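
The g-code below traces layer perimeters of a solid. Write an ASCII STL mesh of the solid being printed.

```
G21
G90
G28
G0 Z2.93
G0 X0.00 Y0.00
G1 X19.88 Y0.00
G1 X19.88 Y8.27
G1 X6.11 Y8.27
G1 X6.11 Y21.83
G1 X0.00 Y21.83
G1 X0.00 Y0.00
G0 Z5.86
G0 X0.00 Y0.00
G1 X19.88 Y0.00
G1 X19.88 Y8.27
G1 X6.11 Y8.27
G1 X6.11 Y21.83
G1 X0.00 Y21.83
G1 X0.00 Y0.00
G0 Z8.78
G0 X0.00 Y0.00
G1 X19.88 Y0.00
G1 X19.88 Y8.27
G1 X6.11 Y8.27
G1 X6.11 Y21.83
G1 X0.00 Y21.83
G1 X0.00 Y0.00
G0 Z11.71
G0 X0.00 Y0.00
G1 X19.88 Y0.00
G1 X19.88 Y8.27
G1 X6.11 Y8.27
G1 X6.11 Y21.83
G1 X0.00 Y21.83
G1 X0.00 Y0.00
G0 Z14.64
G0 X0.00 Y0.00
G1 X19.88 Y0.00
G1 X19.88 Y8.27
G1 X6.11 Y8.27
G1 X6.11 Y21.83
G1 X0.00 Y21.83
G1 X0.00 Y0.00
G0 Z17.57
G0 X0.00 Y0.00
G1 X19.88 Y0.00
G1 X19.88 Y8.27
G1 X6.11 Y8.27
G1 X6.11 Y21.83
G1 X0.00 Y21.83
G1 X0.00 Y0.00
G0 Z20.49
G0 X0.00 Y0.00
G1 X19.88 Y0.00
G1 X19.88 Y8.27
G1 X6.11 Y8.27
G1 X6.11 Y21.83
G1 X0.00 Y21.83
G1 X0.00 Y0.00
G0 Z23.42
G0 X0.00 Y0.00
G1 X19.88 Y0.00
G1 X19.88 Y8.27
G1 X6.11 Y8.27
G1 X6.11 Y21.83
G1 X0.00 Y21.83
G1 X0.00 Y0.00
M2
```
solid part
  facet normal 0.0000 0.0000 -1.0000
    outer loop
      vertex 19.88 8.27 0.00
      vertex 19.88 0.00 0.00
      vertex 0.00 0.00 0.00
    endloop
  endfacet
  facet normal 0.0000 0.0000 -1.0000
    outer loop
      vertex 6.11 8.27 0.00
      vertex 19.88 8.27 0.00
      vertex 0.00 0.00 0.00
    endloop
  endfacet
  facet normal 0.0000 0.0000 -1.0000
    outer loop
      vertex 6.11 21.83 0.00
      vertex 6.11 8.27 0.00
      vertex 0.00 0.00 0.00
    endloop
  endfacet
  facet normal 0.0000 0.0000 -1.0000
    outer loop
      vertex 0.00 21.83 0.00
      vertex 6.11 21.83 0.00
      vertex 0.00 0.00 0.00
    endloop
  endfacet
  facet normal 0.0000 0.0000 1.0000
    outer loop
      vertex 0.00 0.00 23.42
      vertex 19.88 0.00 23.42
      vertex 19.88 8.27 23.42
    endloop
  endfacet
  facet normal 0.0000 0.0000 1.0000
    outer loop
      vertex 0.00 0.00 23.42
      vertex 19.88 8.27 23.42
      vertex 6.11 8.27 23.42
    endloop
  endfacet
  facet normal 0.0000 0.0000 1.0000
    outer loop
      vertex 0.00 0.00 23.42
      vertex 6.11 8.27 23.42
      vertex 6.11 21.83 23.42
    endloop
  endfacet
  facet normal 0.0000 0.0000 1.0000
    outer loop
      vertex 0.00 0.00 23.42
      vertex 6.11 21.83 23.42
      vertex 0.00 21.83 23.42
    endloop
  endfacet
  facet normal 0.0000 -1.0000 0.0000
    outer loop
      vertex 0.00 0.00 0.00
      vertex 19.88 0.00 0.00
      vertex 19.88 0.00 23.42
    endloop
  endfacet
  facet normal 0.0000 -1.0000 0.0000
    outer loop
      vertex 0.00 0.00 0.00
      vertex 19.88 0.00 23.42
      vertex 0.00 0.00 23.42
    endloop
  endfacet
  facet normal 1.0000 0.0000 0.0000
    outer loop
      vertex 19.88 0.00 0.00
      vertex 19.88 8.27 0.00
      vertex 19.88 8.27 23.42
    endloop
  endfacet
  facet normal 1.0000 0.0000 0.0000
    outer loop
      vertex 19.88 0.00 0.00
      vertex 19.88 8.27 23.42
      vertex 19.88 0.00 23.42
    endloop
  endfacet
  facet normal 0.0000 1.0000 0.0000
    outer loop
      vertex 19.88 8.27 0.00
      vertex 6.11 8.27 0.00
      vertex 6.11 8.27 23.42
    endloop
  endfacet
  facet normal 0.0000 1.0000 0.0000
    outer loop
      vertex 19.88 8.27 0.00
      vertex 6.11 8.27 23.42
      vertex 19.88 8.27 23.42
    endloop
  endfacet
  facet normal 1.0000 0.0000 0.0000
    outer loop
      vertex 6.11 8.27 0.00
      vertex 6.11 21.83 0.00
      vertex 6.11 21.83 23.42
    endloop
  endfacet
  facet normal 1.0000 0.0000 0.0000
    outer loop
      vertex 6.11 8.27 0.00
      vertex 6.11 21.83 23.42
      vertex 6.11 8.27 23.42
    endloop
  endfacet
  facet normal 0.0000 1.0000 0.0000
    outer loop
      vertex 6.11 21.83 0.00
      vertex 0.00 21.83 0.00
      vertex 0.00 21.83 23.42
    endloop
  endfacet
  facet normal 0.0000 1.0000 0.0000
    outer loop
      vertex 6.11 21.83 0.00
      vertex 0.00 21.83 23.42
      vertex 6.11 21.83 23.42
    endloop
  endfacet
  facet normal -1.0000 0.0000 0.0000
    outer loop
      vertex 0.00 21.83 0.00
      vertex 0.00 0.00 0.00
      vertex 0.00 0.00 23.42
    endloop
  endfacet
  facet normal -1.0000 0.0000 0.0000
    outer loop
      vertex 0.00 21.83 0.00
      vertex 0.00 0.00 23.42
      vertex 0.00 21.83 23.42
    endloop
  endfacet
endsolid part

The G0 Z moves step by Δz≈2.93 mm. Every layer's G1 loop is the same polygon, so the solid is a straight extrusion of it from z=0 to z≈23.4. Closing with flat bottom and top caps and triangulating gives 20 facets — an L-shaped prism: outer 19.9 × 21.8 mm, arm thicknesses ≈ 8.27 mm (horizontal) and 6.11 mm (vertical), extruded 23.4 mm in z.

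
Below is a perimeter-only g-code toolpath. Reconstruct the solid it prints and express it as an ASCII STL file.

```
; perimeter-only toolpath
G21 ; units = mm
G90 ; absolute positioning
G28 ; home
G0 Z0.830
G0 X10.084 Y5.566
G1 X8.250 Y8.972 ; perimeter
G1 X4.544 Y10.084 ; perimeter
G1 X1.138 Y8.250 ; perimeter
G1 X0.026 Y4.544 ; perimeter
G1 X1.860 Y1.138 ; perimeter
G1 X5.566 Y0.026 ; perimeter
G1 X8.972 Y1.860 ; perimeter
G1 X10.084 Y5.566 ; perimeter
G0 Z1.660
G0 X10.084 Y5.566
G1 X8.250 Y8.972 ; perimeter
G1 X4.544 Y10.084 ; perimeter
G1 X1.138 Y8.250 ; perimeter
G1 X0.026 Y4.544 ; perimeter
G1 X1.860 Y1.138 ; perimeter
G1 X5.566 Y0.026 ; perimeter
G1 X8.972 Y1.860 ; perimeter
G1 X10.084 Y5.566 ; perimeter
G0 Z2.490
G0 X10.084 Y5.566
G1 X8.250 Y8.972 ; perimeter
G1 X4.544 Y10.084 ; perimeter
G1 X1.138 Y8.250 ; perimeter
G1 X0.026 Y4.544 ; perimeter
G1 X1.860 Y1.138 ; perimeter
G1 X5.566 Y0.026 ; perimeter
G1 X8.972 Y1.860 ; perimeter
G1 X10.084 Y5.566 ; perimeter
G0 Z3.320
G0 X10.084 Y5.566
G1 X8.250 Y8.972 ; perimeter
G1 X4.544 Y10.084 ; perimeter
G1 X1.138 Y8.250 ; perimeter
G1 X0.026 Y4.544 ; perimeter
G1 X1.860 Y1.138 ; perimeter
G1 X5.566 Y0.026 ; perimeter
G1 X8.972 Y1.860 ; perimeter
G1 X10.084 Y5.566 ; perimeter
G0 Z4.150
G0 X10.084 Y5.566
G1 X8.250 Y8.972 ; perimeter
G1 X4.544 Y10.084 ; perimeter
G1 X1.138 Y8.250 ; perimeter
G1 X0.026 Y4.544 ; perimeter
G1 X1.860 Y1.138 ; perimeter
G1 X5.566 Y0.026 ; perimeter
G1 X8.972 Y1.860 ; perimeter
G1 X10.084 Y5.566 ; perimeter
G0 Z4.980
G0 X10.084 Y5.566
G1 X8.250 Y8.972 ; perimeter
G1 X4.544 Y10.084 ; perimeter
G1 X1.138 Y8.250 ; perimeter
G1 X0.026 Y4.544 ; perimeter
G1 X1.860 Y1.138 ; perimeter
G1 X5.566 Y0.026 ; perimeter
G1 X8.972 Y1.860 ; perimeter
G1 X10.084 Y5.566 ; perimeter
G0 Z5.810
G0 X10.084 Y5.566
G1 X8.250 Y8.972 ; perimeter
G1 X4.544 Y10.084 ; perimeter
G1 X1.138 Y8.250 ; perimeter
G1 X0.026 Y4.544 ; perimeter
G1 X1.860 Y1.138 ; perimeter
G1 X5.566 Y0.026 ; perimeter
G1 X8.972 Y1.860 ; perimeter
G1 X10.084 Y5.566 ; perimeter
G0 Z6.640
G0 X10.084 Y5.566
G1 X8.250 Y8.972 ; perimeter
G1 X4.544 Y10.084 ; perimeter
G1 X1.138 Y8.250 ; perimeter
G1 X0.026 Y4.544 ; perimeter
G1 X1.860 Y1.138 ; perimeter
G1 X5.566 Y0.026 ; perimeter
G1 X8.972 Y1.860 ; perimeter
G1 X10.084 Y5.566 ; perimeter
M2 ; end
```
solid part
  facet normal 0.0000 0.0000 -1.0000
    outer loop
      vertex 4.544 10.084 0.000
      vertex 8.250 8.972 0.000
      vertex 10.084 5.566 0.000
    endloop
  endfacet
  facet normal 0.0000 0.0000 -1.0000
    outer loop
      vertex 1.138 8.250 0.000
      vertex 4.544 10.084 0.000
      vertex 10.084 5.566 0.000
    endloop
  endfacet
  facet normal 0.0000 0.0000 -1.0000
    outer loop
      vertex 0.026 4.544 0.000
      vertex 1.138 8.250 0.000
      vertex 10.084 5.566 0.000
    endloop
  endfacet
  facet normal 0.0000 0.0000 -1.0000
    outer loop
      vertex 1.860 1.138 0.000
      vertex 0.026 4.544 0.000
      vertex 10.084 5.566 0.000
    endloop
  endfacet
  facet normal 0.0000 0.0000 -1.0000
    outer loop
      vertex 5.566 0.026 0.000
      vertex 1.860 1.138 0.000
      vertex 10.084 5.566 0.000
    endloop
  endfacet
  facet normal 0.0000 0.0000 -1.0000
    outer loop
      vertex 8.972 1.860 0.000
      vertex 5.566 0.026 0.000
      vertex 10.084 5.566 0.000
    endloop
  endfacet
  facet normal 0.0000 0.0000 1.0000
    outer loop
      vertex 10.084 5.566 6.640
      vertex 8.250 8.972 6.640
      vertex 4.544 10.084 6.640
    endloop
  endfacet
  facet normal 0.0000 0.0000 1.0000
    outer loop
      vertex 10.084 5.566 6.640
      vertex 4.544 10.084 6.640
      vertex 1.138 8.250 6.640
    endloop
  endfacet
  facet normal 0.0000 0.0000 1.0000
    outer loop
      vertex 10.084 5.566 6.640
      vertex 1.138 8.250 6.640
      vertex 0.026 4.544 6.640
    endloop
  endfacet
  facet normal 0.0000 0.0000 1.0000
    outer loop
      vertex 10.084 5.566 6.640
      vertex 0.026 4.544 6.640
      vertex 1.860 1.138 6.640
    endloop
  endfacet
  facet normal 0.0000 0.0000 1.0000
    outer loop
      vertex 10.084 5.566 6.640
      vertex 1.860 1.138 6.640
      vertex 5.566 0.026 6.640
    endloop
  endfacet
  facet normal 0.0000 0.0000 1.0000
    outer loop
      vertex 10.084 5.566 6.640
      vertex 5.566 0.026 6.640
      vertex 8.972 1.860 6.640
    endloop
  endfacet
  facet normal 0.8805 0.4741 0.0000
    outer loop
      vertex 10.084 5.566 0.000
      vertex 8.250 8.972 0.000
      vertex 8.250 8.972 6.640
    endloop
  endfacet
  facet normal 0.8805 0.4741 0.0000
    outer loop
      vertex 10.084 5.566 0.000
      vertex 8.250 8.972 6.640
      vertex 10.084 5.566 6.640
    endloop
  endfacet
  facet normal 0.2874 0.9578 0.0000
    outer loop
      vertex 8.250 8.972 0.000
      vertex 4.544 10.084 0.000
      vertex 4.544 10.084 6.640
    endloop
  endfacet
  facet normal 0.2874 0.9578 0.0000
    outer loop
      vertex 8.250 8.972 0.000
      vertex 4.544 10.084 6.640
      vertex 8.250 8.972 6.640
    endloop
  endfacet
  facet normal -0.4741 0.8805 0.0000
    outer loop
      vertex 4.544 10.084 0.000
      vertex 1.138 8.250 0.000
      vertex 1.138 8.250 6.640
    endloop
  endfacet
  facet normal -0.4741 0.8805 0.0000
    outer loop
      vertex 4.544 10.084 0.000
      vertex 1.138 8.250 6.640
      vertex 4.544 10.084 6.640
    endloop
  endfacet
  facet normal -0.9578 0.2874 0.0000
    outer loop
      vertex 1.138 8.250 0.000
      vertex 0.026 4.544 0.000
      vertex 0.026 4.544 6.640
    endloop
  endfacet
  facet normal -0.9578 0.2874 0.0000
    outer loop
      vertex 1.138 8.250 0.000
      vertex 0.026 4.544 6.640
      vertex 1.138 8.250 6.640
    endloop
  endfacet
  facet normal -0.8805 -0.4741 0.0000
    outer loop
      vertex 0.026 4.544 0.000
      vertex 1.860 1.138 0.000
      vertex 1.860 1.138 6.640
    endloop
  endfacet
  facet normal -0.8805 -0.4741 0.0000
    outer loop
      vertex 0.026 4.544 0.000
      vertex 1.860 1.138 6.640
      vertex 0.026 4.544 6.640
    endloop
  endfacet
  facet normal -0.2874 -0.9578 0.0000
    outer loop
      vertex 1.860 1.138 0.000
      vertex 5.566 0.026 0.000
      vertex 5.566 0.026 6.640
    endloop
  endfacet
  facet normal -0.2874 -0.9578 0.0000
    outer loop
      vertex 1.860 1.138 0.000
      vertex 5.566 0.026 6.640
      vertex 1.860 1.138 6.640
    endloop
  endfacet
  facet normal 0.4741 -0.8805 0.0000
    outer loop
      vertex 5.566 0.026 0.000
      vertex 8.972 1.860 0.000
      vertex 8.972 1.860 6.640
    endloop
  endfacet
  facet normal 0.4741 -0.8805 0.0000
    outer loop
      vertex 5.566 0.026 0.000
      vertex 8.972 1.860 6.640
      vertex 5.566 0.026 6.640
    endloop
  endfacet
  facet normal 0.9578 -0.2874 0.0000
    outer loop
      vertex 8.972 1.860 0.000
      vertex 10.084 5.566 0.000
      vertex 10.084 5.566 6.640
    endloop
  endfacet
  facet normal 0.9578 -0.2874 0.0000
    outer loop
      vertex 8.972 1.860 0.000
      vertex 10.084 5.566 6.640
      vertex 8.972 1.860 6.640
    endloop
  endfacet
endsolid part

The G0 Z moves step by Δz≈0.830 mm. Every layer's G1 loop is the same polygon, so the solid is a straight extrusion of it from z=0 to z≈6.64. Closing with flat bottom and top caps and triangulating gives 28 facets — a regular 8-sided prism (a cylinder approximated with 8 flat sides), circumscribed radius ≈ 5.05 mm, height ≈ 6.64 mm.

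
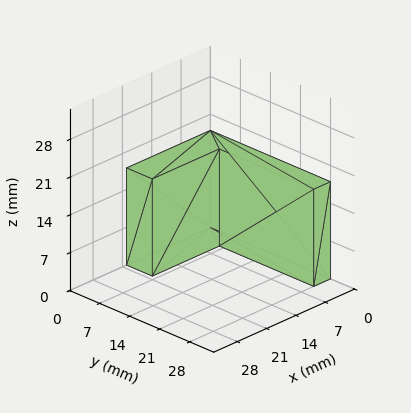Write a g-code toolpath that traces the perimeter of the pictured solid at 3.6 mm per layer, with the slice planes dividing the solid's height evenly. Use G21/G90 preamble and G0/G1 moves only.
Reading the render: the shape is an L-shaped prism: outer 20 × 28 mm, arm thicknesses ≈ 6 mm (horizontal) and 4 mm (vertical), extruded 18 mm in z (dimensions read to the nearest mm from the axis ticks). For the g-code, the solid's height is divided into equal slices at the stated Δz and each level perimeter traced with G1 moves after a G0 lift.

; perimeter-only toolpath
G21 ; units = mm
G90 ; absolute positioning
G28 ; home
; layer 1
G0 Z3.6
G0 X0.0 Y0.0
G1 X20.0 Y0.0
G1 X20.0 Y6.0
G1 X4.0 Y6.0
G1 X4.0 Y28.0
G1 X0.0 Y28.0
G1 X0.0 Y0.0
; layer 2
G0 Z7.2
G0 X0.0 Y0.0
G1 X20.0 Y0.0
G1 X20.0 Y6.0
G1 X4.0 Y6.0
G1 X4.0 Y28.0
G1 X0.0 Y28.0
G1 X0.0 Y0.0
; layer 3
G0 Z10.8
G0 X0.0 Y0.0
G1 X20.0 Y0.0
G1 X20.0 Y6.0
G1 X4.0 Y6.0
G1 X4.0 Y28.0
G1 X0.0 Y28.0
G1 X0.0 Y0.0
; layer 4
G0 Z14.4
G0 X0.0 Y0.0
G1 X20.0 Y0.0
G1 X20.0 Y6.0
G1 X4.0 Y6.0
G1 X4.0 Y28.0
G1 X0.0 Y28.0
G1 X0.0 Y0.0
; layer 5
G0 Z18.0
G0 X0.0 Y0.0
G1 X20.0 Y0.0
G1 X20.0 Y6.0
G1 X4.0 Y6.0
G1 X4.0 Y28.0
G1 X0.0 Y28.0
G1 X0.0 Y0.0
M2 ; end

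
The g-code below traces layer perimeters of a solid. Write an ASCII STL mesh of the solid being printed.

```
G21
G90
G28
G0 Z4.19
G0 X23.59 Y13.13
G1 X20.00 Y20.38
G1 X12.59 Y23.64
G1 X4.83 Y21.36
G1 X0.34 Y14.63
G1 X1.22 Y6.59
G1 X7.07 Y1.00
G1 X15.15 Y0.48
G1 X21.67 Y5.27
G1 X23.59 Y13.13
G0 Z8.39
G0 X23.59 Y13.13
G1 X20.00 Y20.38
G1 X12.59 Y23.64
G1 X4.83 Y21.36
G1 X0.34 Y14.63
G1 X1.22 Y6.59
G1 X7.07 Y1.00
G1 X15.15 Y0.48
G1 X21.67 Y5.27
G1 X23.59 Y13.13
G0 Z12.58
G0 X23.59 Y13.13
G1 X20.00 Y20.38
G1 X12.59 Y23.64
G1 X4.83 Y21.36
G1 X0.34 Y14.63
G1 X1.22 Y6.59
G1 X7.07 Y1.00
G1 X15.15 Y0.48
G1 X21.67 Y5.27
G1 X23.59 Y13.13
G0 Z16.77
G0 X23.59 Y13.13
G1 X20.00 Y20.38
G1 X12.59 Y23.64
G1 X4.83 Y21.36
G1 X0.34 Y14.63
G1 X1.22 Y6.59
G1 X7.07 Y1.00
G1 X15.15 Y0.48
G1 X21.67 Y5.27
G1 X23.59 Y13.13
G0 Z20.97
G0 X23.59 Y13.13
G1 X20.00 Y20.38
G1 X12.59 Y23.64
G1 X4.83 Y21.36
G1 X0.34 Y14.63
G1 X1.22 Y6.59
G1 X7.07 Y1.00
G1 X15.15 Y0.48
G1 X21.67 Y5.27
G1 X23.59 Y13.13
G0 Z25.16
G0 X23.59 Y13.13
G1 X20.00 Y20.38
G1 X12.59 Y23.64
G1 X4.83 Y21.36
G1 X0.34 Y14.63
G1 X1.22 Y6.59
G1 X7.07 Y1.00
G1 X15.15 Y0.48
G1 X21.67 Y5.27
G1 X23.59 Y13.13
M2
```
solid part
  facet normal 0.0000 0.0000 -1.0000
    outer loop
      vertex 12.59 23.64 0.00
      vertex 20.00 20.38 0.00
      vertex 23.59 13.13 0.00
    endloop
  endfacet
  facet normal 0.0000 0.0000 -1.0000
    outer loop
      vertex 4.83 21.36 0.00
      vertex 12.59 23.64 0.00
      vertex 23.59 13.13 0.00
    endloop
  endfacet
  facet normal 0.0000 0.0000 -1.0000
    outer loop
      vertex 0.34 14.63 0.00
      vertex 4.83 21.36 0.00
      vertex 23.59 13.13 0.00
    endloop
  endfacet
  facet normal 0.0000 0.0000 -1.0000
    outer loop
      vertex 1.22 6.59 0.00
      vertex 0.34 14.63 0.00
      vertex 23.59 13.13 0.00
    endloop
  endfacet
  facet normal 0.0000 0.0000 -1.0000
    outer loop
      vertex 7.07 1.00 0.00
      vertex 1.22 6.59 0.00
      vertex 23.59 13.13 0.00
    endloop
  endfacet
  facet normal 0.0000 0.0000 -1.0000
    outer loop
      vertex 15.15 0.48 0.00
      vertex 7.07 1.00 0.00
      vertex 23.59 13.13 0.00
    endloop
  endfacet
  facet normal 0.0000 0.0000 -1.0000
    outer loop
      vertex 21.67 5.27 0.00
      vertex 15.15 0.48 0.00
      vertex 23.59 13.13 0.00
    endloop
  endfacet
  facet normal 0.0000 0.0000 1.0000
    outer loop
      vertex 23.59 13.13 25.16
      vertex 20.00 20.38 25.16
      vertex 12.59 23.64 25.16
    endloop
  endfacet
  facet normal 0.0000 0.0000 1.0000
    outer loop
      vertex 23.59 13.13 25.16
      vertex 12.59 23.64 25.16
      vertex 4.83 21.36 25.16
    endloop
  endfacet
  facet normal 0.0000 0.0000 1.0000
    outer loop
      vertex 23.59 13.13 25.16
      vertex 4.83 21.36 25.16
      vertex 0.34 14.63 25.16
    endloop
  endfacet
  facet normal 0.0000 0.0000 1.0000
    outer loop
      vertex 23.59 13.13 25.16
      vertex 0.34 14.63 25.16
      vertex 1.22 6.59 25.16
    endloop
  endfacet
  facet normal 0.0000 0.0000 1.0000
    outer loop
      vertex 23.59 13.13 25.16
      vertex 1.22 6.59 25.16
      vertex 7.07 1.00 25.16
    endloop
  endfacet
  facet normal 0.0000 0.0000 1.0000
    outer loop
      vertex 23.59 13.13 25.16
      vertex 7.07 1.00 25.16
      vertex 15.15 0.48 25.16
    endloop
  endfacet
  facet normal 0.0000 0.0000 1.0000
    outer loop
      vertex 23.59 13.13 25.16
      vertex 15.15 0.48 25.16
      vertex 21.67 5.27 25.16
    endloop
  endfacet
  facet normal 0.8962 0.4437 0.0000
    outer loop
      vertex 23.59 13.13 0.00
      vertex 20.00 20.38 0.00
      vertex 20.00 20.38 25.16
    endloop
  endfacet
  facet normal 0.8962 0.4437 0.0000
    outer loop
      vertex 23.59 13.13 0.00
      vertex 20.00 20.38 25.16
      vertex 23.59 13.13 25.16
    endloop
  endfacet
  facet normal 0.4027 0.9153 0.0000
    outer loop
      vertex 20.00 20.38 0.00
      vertex 12.59 23.64 0.00
      vertex 12.59 23.64 25.16
    endloop
  endfacet
  facet normal 0.4027 0.9153 0.0000
    outer loop
      vertex 20.00 20.38 0.00
      vertex 12.59 23.64 25.16
      vertex 20.00 20.38 25.16
    endloop
  endfacet
  facet normal -0.2819 0.9594 0.0000
    outer loop
      vertex 12.59 23.64 0.00
      vertex 4.83 21.36 0.00
      vertex 4.83 21.36 25.16
    endloop
  endfacet
  facet normal -0.2819 0.9594 0.0000
    outer loop
      vertex 12.59 23.64 0.00
      vertex 4.83 21.36 25.16
      vertex 12.59 23.64 25.16
    endloop
  endfacet
  facet normal -0.8319 0.5550 0.0000
    outer loop
      vertex 4.83 21.36 0.00
      vertex 0.34 14.63 0.00
      vertex 0.34 14.63 25.16
    endloop
  endfacet
  facet normal -0.8319 0.5550 0.0000
    outer loop
      vertex 4.83 21.36 0.00
      vertex 0.34 14.63 25.16
      vertex 4.83 21.36 25.16
    endloop
  endfacet
  facet normal -0.9941 -0.1088 0.0000
    outer loop
      vertex 0.34 14.63 0.00
      vertex 1.22 6.59 0.00
      vertex 1.22 6.59 25.16
    endloop
  endfacet
  facet normal -0.9941 -0.1088 0.0000
    outer loop
      vertex 0.34 14.63 0.00
      vertex 1.22 6.59 25.16
      vertex 0.34 14.63 25.16
    endloop
  endfacet
  facet normal -0.6909 -0.7230 0.0000
    outer loop
      vertex 1.22 6.59 0.00
      vertex 7.07 1.00 0.00
      vertex 7.07 1.00 25.16
    endloop
  endfacet
  facet normal -0.6909 -0.7230 0.0000
    outer loop
      vertex 1.22 6.59 0.00
      vertex 7.07 1.00 25.16
      vertex 1.22 6.59 25.16
    endloop
  endfacet
  facet normal -0.0642 -0.9979 0.0000
    outer loop
      vertex 7.07 1.00 0.00
      vertex 15.15 0.48 0.00
      vertex 15.15 0.48 25.16
    endloop
  endfacet
  facet normal -0.0642 -0.9979 0.0000
    outer loop
      vertex 7.07 1.00 0.00
      vertex 15.15 0.48 25.16
      vertex 7.07 1.00 25.16
    endloop
  endfacet
  facet normal 0.5921 -0.8059 0.0000
    outer loop
      vertex 15.15 0.48 0.00
      vertex 21.67 5.27 0.00
      vertex 21.67 5.27 25.16
    endloop
  endfacet
  facet normal 0.5921 -0.8059 0.0000
    outer loop
      vertex 15.15 0.48 0.00
      vertex 21.67 5.27 25.16
      vertex 15.15 0.48 25.16
    endloop
  endfacet
  facet normal 0.9714 -0.2373 0.0000
    outer loop
      vertex 21.67 5.27 0.00
      vertex 23.59 13.13 0.00
      vertex 23.59 13.13 25.16
    endloop
  endfacet
  facet normal 0.9714 -0.2373 0.0000
    outer loop
      vertex 21.67 5.27 0.00
      vertex 23.59 13.13 25.16
      vertex 21.67 5.27 25.16
    endloop
  endfacet
endsolid part

The G0 Z moves step by Δz≈4.19 mm. Every layer's G1 loop is the same polygon, so the solid is a straight extrusion of it from z=0 to z≈25.2. Closing with flat bottom and top caps and triangulating gives 32 facets — a regular 9-sided prism (a cylinder approximated with 9 flat sides), circumscribed radius ≈ 11.8 mm, height ≈ 25.2 mm.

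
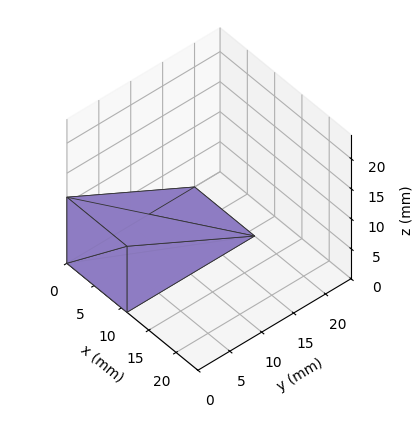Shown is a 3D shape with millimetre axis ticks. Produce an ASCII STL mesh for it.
Reading the render: the shape is a wedge (ramp): 11 × 20 mm base, rising to 11 mm along the y=0 edge and sloping linearly to z=0 at y=20 (dimensions read to the nearest mm from the axis ticks). For the STL, each face is triangulated and given an outward normal.

solid part
  facet normal 0.0000 0.0000 -1.0000
    outer loop
      vertex 11.00 20.00 0.00
      vertex 11.00 0.00 0.00
      vertex 0.00 0.00 0.00
    endloop
  endfacet
  facet normal 0.0000 0.0000 -1.0000
    outer loop
      vertex 0.00 20.00 0.00
      vertex 11.00 20.00 0.00
      vertex 0.00 0.00 0.00
    endloop
  endfacet
  facet normal 0.0000 -1.0000 0.0000
    outer loop
      vertex 0.00 0.00 0.00
      vertex 11.00 0.00 0.00
      vertex 11.00 0.00 11.00
    endloop
  endfacet
  facet normal 0.0000 -1.0000 0.0000
    outer loop
      vertex 0.00 0.00 0.00
      vertex 11.00 0.00 11.00
      vertex 0.00 0.00 11.00
    endloop
  endfacet
  facet normal 0.0000 0.4819 0.8762
    outer loop
      vertex 0.00 0.00 11.00
      vertex 11.00 0.00 11.00
      vertex 11.00 20.00 0.00
    endloop
  endfacet
  facet normal 0.0000 0.4819 0.8762
    outer loop
      vertex 0.00 0.00 11.00
      vertex 11.00 20.00 0.00
      vertex 0.00 20.00 0.00
    endloop
  endfacet
  facet normal -1.0000 0.0000 0.0000
    outer loop
      vertex 0.00 0.00 11.00
      vertex 0.00 20.00 0.00
      vertex 0.00 0.00 0.00
    endloop
  endfacet
  facet normal 1.0000 0.0000 0.0000
    outer loop
      vertex 11.00 0.00 0.00
      vertex 11.00 20.00 0.00
      vertex 11.00 0.00 11.00
    endloop
  endfacet
endsolid part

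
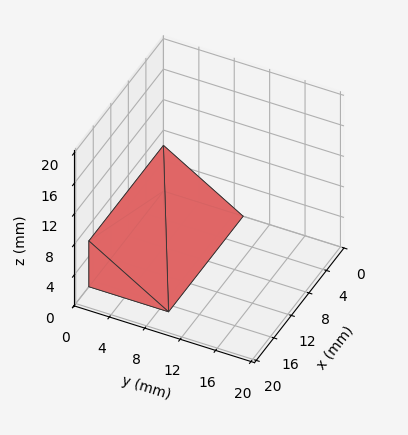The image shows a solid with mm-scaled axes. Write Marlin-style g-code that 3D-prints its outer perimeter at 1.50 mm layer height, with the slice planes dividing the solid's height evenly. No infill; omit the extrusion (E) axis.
Reading the render: the shape is a wedge (ramp): 17 × 9 mm base, rising to 6 mm along the y=0 edge and sloping linearly to z=0 at y=9 (dimensions read to the nearest mm from the axis ticks). For the g-code, the solid's height is divided into equal slices at the stated Δz and each level perimeter traced with G1 moves after a G0 lift.

; perimeter-only toolpath
G21 ; units = mm
G90 ; absolute positioning
G28 ; home
; layer 1
G0 Z1.50
G0 X0.00 Y0.00
G1 X17.00 Y0.00
G1 X17.00 Y6.75
G1 X0.00 Y6.75
G1 X0.00 Y0.00
; layer 2
G0 Z3.00
G0 X0.00 Y0.00
G1 X17.00 Y0.00
G1 X17.00 Y4.50
G1 X0.00 Y4.50
G1 X0.00 Y0.00
; layer 3
G0 Z4.50
G0 X0.00 Y0.00
G1 X17.00 Y0.00
G1 X17.00 Y2.25
G1 X0.00 Y2.25
G1 X0.00 Y0.00
M2 ; end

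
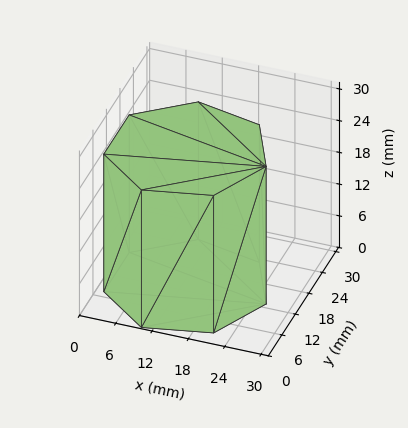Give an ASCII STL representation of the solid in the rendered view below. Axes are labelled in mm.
Reading the render: the shape is a regular 7-sided prism (a cylinder approximated with 7 flat sides), circumscribed radius ≈ 13 mm, height ≈ 26 mm (dimensions read to the nearest mm from the axis ticks). For the STL, each face is triangulated and given an outward normal.

solid part
  facet normal 0.0000 0.0000 -1.0000
    outer loop
      vertex 10.11 25.67 0.00
      vertex 21.11 23.16 0.00
      vertex 26.00 13.00 0.00
    endloop
  endfacet
  facet normal 0.0000 0.0000 -1.0000
    outer loop
      vertex 1.29 18.64 0.00
      vertex 10.11 25.67 0.00
      vertex 26.00 13.00 0.00
    endloop
  endfacet
  facet normal 0.0000 0.0000 -1.0000
    outer loop
      vertex 1.29 7.36 0.00
      vertex 1.29 18.64 0.00
      vertex 26.00 13.00 0.00
    endloop
  endfacet
  facet normal 0.0000 0.0000 -1.0000
    outer loop
      vertex 10.11 0.33 0.00
      vertex 1.29 7.36 0.00
      vertex 26.00 13.00 0.00
    endloop
  endfacet
  facet normal 0.0000 0.0000 -1.0000
    outer loop
      vertex 21.11 2.84 0.00
      vertex 10.11 0.33 0.00
      vertex 26.00 13.00 0.00
    endloop
  endfacet
  facet normal 0.0000 0.0000 1.0000
    outer loop
      vertex 26.00 13.00 26.00
      vertex 21.11 23.16 26.00
      vertex 10.11 25.67 26.00
    endloop
  endfacet
  facet normal 0.0000 0.0000 1.0000
    outer loop
      vertex 26.00 13.00 26.00
      vertex 10.11 25.67 26.00
      vertex 1.29 18.64 26.00
    endloop
  endfacet
  facet normal 0.0000 0.0000 1.0000
    outer loop
      vertex 26.00 13.00 26.00
      vertex 1.29 18.64 26.00
      vertex 1.29 7.36 26.00
    endloop
  endfacet
  facet normal 0.0000 0.0000 1.0000
    outer loop
      vertex 26.00 13.00 26.00
      vertex 1.29 7.36 26.00
      vertex 10.11 0.33 26.00
    endloop
  endfacet
  facet normal 0.0000 0.0000 1.0000
    outer loop
      vertex 26.00 13.00 26.00
      vertex 10.11 0.33 26.00
      vertex 21.11 2.84 26.00
    endloop
  endfacet
  facet normal 0.9011 0.4337 0.0000
    outer loop
      vertex 26.00 13.00 0.00
      vertex 21.11 23.16 0.00
      vertex 21.11 23.16 26.00
    endloop
  endfacet
  facet normal 0.9011 0.4337 0.0000
    outer loop
      vertex 26.00 13.00 0.00
      vertex 21.11 23.16 26.00
      vertex 26.00 13.00 26.00
    endloop
  endfacet
  facet normal 0.2225 0.9749 0.0000
    outer loop
      vertex 21.11 23.16 0.00
      vertex 10.11 25.67 0.00
      vertex 10.11 25.67 26.00
    endloop
  endfacet
  facet normal 0.2225 0.9749 0.0000
    outer loop
      vertex 21.11 23.16 0.00
      vertex 10.11 25.67 26.00
      vertex 21.11 23.16 26.00
    endloop
  endfacet
  facet normal -0.6233 0.7820 0.0000
    outer loop
      vertex 10.11 25.67 0.00
      vertex 1.29 18.64 0.00
      vertex 1.29 18.64 26.00
    endloop
  endfacet
  facet normal -0.6233 0.7820 0.0000
    outer loop
      vertex 10.11 25.67 0.00
      vertex 1.29 18.64 26.00
      vertex 10.11 25.67 26.00
    endloop
  endfacet
  facet normal -1.0000 0.0000 0.0000
    outer loop
      vertex 1.29 18.64 0.00
      vertex 1.29 7.36 0.00
      vertex 1.29 7.36 26.00
    endloop
  endfacet
  facet normal -1.0000 0.0000 0.0000
    outer loop
      vertex 1.29 18.64 0.00
      vertex 1.29 7.36 26.00
      vertex 1.29 18.64 26.00
    endloop
  endfacet
  facet normal -0.6233 -0.7820 0.0000
    outer loop
      vertex 1.29 7.36 0.00
      vertex 10.11 0.33 0.00
      vertex 10.11 0.33 26.00
    endloop
  endfacet
  facet normal -0.6233 -0.7820 0.0000
    outer loop
      vertex 1.29 7.36 0.00
      vertex 10.11 0.33 26.00
      vertex 1.29 7.36 26.00
    endloop
  endfacet
  facet normal 0.2225 -0.9749 0.0000
    outer loop
      vertex 10.11 0.33 0.00
      vertex 21.11 2.84 0.00
      vertex 21.11 2.84 26.00
    endloop
  endfacet
  facet normal 0.2225 -0.9749 0.0000
    outer loop
      vertex 10.11 0.33 0.00
      vertex 21.11 2.84 26.00
      vertex 10.11 0.33 26.00
    endloop
  endfacet
  facet normal 0.9011 -0.4337 0.0000
    outer loop
      vertex 21.11 2.84 0.00
      vertex 26.00 13.00 0.00
      vertex 26.00 13.00 26.00
    endloop
  endfacet
  facet normal 0.9011 -0.4337 0.0000
    outer loop
      vertex 21.11 2.84 0.00
      vertex 26.00 13.00 26.00
      vertex 21.11 2.84 26.00
    endloop
  endfacet
endsolid part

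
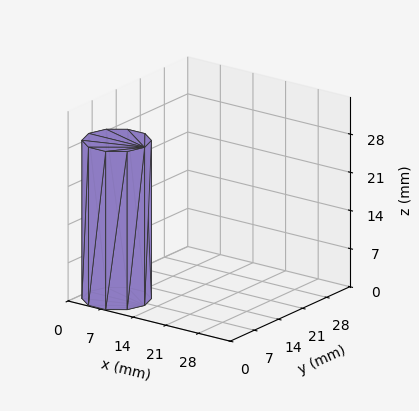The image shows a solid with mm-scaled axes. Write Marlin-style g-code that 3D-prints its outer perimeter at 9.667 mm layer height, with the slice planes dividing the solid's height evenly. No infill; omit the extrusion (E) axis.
Reading the render: the shape is a regular 10-sided prism (a cylinder approximated with 10 flat sides), circumscribed radius ≈ 6 mm, height ≈ 29 mm (dimensions read to the nearest mm from the axis ticks). For the g-code, the solid's height is divided into equal slices at the stated Δz and each level perimeter traced with G1 moves after a G0 lift.

; perimeter-only toolpath
G21 ; units = mm
G90 ; absolute positioning
G28 ; home
; layer 1
G0 Z9.667
G0 X12.000 Y6.000
G1 X10.854 Y9.527
G1 X7.854 Y11.706
G1 X4.146 Y11.706
G1 X1.146 Y9.527
G1 X0.000 Y6.000
G1 X1.146 Y2.473
G1 X4.146 Y0.294
G1 X7.854 Y0.294
G1 X10.854 Y2.473
G1 X12.000 Y6.000
; layer 2
G0 Z19.333
G0 X12.000 Y6.000
G1 X10.854 Y9.527
G1 X7.854 Y11.706
G1 X4.146 Y11.706
G1 X1.146 Y9.527
G1 X0.000 Y6.000
G1 X1.146 Y2.473
G1 X4.146 Y0.294
G1 X7.854 Y0.294
G1 X10.854 Y2.473
G1 X12.000 Y6.000
; layer 3
G0 Z29.000
G0 X12.000 Y6.000
G1 X10.854 Y9.527
G1 X7.854 Y11.706
G1 X4.146 Y11.706
G1 X1.146 Y9.527
G1 X0.000 Y6.000
G1 X1.146 Y2.473
G1 X4.146 Y0.294
G1 X7.854 Y0.294
G1 X10.854 Y2.473
G1 X12.000 Y6.000
M2 ; end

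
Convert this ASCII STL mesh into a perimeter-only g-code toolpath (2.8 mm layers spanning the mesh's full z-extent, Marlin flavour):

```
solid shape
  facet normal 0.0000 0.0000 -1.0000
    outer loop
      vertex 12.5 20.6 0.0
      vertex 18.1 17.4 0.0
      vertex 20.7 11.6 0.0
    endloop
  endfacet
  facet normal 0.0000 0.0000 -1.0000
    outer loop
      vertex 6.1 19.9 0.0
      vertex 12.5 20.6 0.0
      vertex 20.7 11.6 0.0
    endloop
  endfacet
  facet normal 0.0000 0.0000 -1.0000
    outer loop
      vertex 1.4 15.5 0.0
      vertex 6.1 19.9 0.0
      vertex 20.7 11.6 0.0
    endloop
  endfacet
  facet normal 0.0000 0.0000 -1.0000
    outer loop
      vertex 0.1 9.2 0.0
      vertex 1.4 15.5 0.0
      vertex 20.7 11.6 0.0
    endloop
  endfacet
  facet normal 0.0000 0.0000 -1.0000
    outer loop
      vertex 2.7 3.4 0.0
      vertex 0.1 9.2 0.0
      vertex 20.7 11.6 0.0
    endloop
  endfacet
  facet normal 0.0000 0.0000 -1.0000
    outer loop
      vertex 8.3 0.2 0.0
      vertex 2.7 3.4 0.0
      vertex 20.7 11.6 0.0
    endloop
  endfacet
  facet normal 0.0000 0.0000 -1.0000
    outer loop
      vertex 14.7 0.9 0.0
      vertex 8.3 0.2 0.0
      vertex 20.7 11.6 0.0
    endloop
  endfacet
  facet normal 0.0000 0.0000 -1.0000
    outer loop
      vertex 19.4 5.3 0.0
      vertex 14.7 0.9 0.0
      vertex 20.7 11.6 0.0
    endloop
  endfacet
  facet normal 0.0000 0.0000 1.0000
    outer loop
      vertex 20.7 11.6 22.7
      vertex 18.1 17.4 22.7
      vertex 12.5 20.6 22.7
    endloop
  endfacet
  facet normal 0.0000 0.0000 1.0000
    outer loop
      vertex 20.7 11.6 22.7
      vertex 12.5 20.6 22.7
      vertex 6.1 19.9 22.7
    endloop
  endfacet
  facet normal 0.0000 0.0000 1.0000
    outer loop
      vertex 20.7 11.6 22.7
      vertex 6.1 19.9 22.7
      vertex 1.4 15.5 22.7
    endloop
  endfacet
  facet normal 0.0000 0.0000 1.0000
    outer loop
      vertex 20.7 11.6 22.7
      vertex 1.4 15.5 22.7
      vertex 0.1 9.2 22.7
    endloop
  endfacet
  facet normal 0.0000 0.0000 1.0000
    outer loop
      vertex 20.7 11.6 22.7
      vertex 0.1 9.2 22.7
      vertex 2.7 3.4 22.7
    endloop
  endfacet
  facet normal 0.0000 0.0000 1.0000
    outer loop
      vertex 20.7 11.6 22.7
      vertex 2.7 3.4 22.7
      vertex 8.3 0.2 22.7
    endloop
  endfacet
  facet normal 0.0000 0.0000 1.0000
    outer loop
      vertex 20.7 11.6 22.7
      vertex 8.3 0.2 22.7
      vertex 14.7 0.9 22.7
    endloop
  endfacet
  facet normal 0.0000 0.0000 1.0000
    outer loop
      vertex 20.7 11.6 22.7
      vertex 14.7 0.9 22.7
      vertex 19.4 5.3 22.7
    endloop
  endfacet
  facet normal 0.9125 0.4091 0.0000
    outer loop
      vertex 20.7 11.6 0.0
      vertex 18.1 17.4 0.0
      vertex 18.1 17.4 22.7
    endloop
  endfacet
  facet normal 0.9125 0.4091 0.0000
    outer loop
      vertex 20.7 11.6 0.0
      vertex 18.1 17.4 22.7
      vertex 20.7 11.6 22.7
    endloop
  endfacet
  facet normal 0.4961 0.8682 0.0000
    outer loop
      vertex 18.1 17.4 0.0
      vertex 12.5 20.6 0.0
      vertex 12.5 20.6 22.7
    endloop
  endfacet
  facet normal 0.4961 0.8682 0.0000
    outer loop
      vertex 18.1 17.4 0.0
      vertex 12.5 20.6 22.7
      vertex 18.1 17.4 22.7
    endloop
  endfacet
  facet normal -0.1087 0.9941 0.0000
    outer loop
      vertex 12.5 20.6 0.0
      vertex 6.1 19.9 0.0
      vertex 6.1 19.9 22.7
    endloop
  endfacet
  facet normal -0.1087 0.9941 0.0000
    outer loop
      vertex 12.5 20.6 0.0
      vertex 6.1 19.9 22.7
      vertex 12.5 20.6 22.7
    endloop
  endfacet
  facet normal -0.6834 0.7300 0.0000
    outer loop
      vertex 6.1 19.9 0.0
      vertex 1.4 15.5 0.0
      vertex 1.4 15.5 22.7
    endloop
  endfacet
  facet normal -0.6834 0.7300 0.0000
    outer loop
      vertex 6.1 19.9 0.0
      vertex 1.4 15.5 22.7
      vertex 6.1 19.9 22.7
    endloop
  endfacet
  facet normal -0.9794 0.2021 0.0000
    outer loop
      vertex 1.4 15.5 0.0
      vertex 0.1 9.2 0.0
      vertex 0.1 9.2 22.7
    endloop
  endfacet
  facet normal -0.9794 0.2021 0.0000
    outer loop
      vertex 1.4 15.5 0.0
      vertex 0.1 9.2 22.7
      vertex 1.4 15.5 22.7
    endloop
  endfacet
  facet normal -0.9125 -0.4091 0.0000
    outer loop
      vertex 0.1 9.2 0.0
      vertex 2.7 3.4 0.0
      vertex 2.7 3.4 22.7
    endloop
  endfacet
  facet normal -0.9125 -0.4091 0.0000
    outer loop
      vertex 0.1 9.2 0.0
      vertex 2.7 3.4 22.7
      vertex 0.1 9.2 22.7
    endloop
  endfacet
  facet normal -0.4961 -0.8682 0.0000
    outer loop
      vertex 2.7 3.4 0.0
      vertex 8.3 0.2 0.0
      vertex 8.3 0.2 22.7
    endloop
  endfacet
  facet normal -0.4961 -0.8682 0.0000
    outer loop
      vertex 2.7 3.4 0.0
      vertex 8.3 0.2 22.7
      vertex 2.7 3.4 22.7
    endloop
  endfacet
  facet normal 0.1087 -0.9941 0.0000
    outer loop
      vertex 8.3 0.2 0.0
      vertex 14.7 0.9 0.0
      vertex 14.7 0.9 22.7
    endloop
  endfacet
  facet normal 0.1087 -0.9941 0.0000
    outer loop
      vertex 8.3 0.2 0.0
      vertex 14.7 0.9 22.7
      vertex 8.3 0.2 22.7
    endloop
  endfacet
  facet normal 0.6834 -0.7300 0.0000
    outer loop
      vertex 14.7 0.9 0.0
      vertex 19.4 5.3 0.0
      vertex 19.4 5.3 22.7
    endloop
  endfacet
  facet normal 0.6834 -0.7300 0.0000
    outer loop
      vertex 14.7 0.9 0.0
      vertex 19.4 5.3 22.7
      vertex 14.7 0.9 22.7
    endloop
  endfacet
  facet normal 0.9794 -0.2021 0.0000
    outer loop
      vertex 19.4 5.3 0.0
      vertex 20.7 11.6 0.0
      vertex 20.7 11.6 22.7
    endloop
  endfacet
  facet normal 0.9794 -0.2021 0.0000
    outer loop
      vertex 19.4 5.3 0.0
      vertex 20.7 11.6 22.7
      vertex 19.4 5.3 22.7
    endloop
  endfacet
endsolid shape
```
; perimeter-only toolpath
G21 ; units = mm
G90 ; absolute positioning
G28 ; home
; layer 1
G0 Z2.8
G0 X20.7 Y11.6
G1 X18.1 Y17.4
G1 X12.5 Y20.6
G1 X6.1 Y19.9
G1 X1.4 Y15.5
G1 X0.1 Y9.2
G1 X2.7 Y3.4
G1 X8.3 Y0.2
G1 X14.7 Y0.9
G1 X19.4 Y5.3
G1 X20.7 Y11.6
; layer 2
G0 Z5.7
G0 X20.7 Y11.6
G1 X18.1 Y17.4
G1 X12.5 Y20.6
G1 X6.1 Y19.9
G1 X1.4 Y15.5
G1 X0.1 Y9.2
G1 X2.7 Y3.4
G1 X8.3 Y0.2
G1 X14.7 Y0.9
G1 X19.4 Y5.3
G1 X20.7 Y11.6
; layer 3
G0 Z8.5
G0 X20.7 Y11.6
G1 X18.1 Y17.4
G1 X12.5 Y20.6
G1 X6.1 Y19.9
G1 X1.4 Y15.5
G1 X0.1 Y9.2
G1 X2.7 Y3.4
G1 X8.3 Y0.2
G1 X14.7 Y0.9
G1 X19.4 Y5.3
G1 X20.7 Y11.6
; layer 4
G0 Z11.3
G0 X20.7 Y11.6
G1 X18.1 Y17.4
G1 X12.5 Y20.6
G1 X6.1 Y19.9
G1 X1.4 Y15.5
G1 X0.1 Y9.2
G1 X2.7 Y3.4
G1 X8.3 Y0.2
G1 X14.7 Y0.9
G1 X19.4 Y5.3
G1 X20.7 Y11.6
; layer 5
G0 Z14.2
G0 X20.7 Y11.6
G1 X18.1 Y17.4
G1 X12.5 Y20.6
G1 X6.1 Y19.9
G1 X1.4 Y15.5
G1 X0.1 Y9.2
G1 X2.7 Y3.4
G1 X8.3 Y0.2
G1 X14.7 Y0.9
G1 X19.4 Y5.3
G1 X20.7 Y11.6
; layer 6
G0 Z17.0
G0 X20.7 Y11.6
G1 X18.1 Y17.4
G1 X12.5 Y20.6
G1 X6.1 Y19.9
G1 X1.4 Y15.5
G1 X0.1 Y9.2
G1 X2.7 Y3.4
G1 X8.3 Y0.2
G1 X14.7 Y0.9
G1 X19.4 Y5.3
G1 X20.7 Y11.6
; layer 7
G0 Z19.9
G0 X20.7 Y11.6
G1 X18.1 Y17.4
G1 X12.5 Y20.6
G1 X6.1 Y19.9
G1 X1.4 Y15.5
G1 X0.1 Y9.2
G1 X2.7 Y3.4
G1 X8.3 Y0.2
G1 X14.7 Y0.9
G1 X19.4 Y5.3
G1 X20.7 Y11.6
; layer 8
G0 Z22.7
G0 X20.7 Y11.6
G1 X18.1 Y17.4
G1 X12.5 Y20.6
G1 X6.1 Y19.9
G1 X1.4 Y15.5
G1 X0.1 Y9.2
G1 X2.7 Y3.4
G1 X8.3 Y0.2
G1 X14.7 Y0.9
G1 X19.4 Y5.3
G1 X20.7 Y11.6
M2 ; end

The solid is a regular 10-sided prism (a cylinder approximated with 10 flat sides), circumscribed radius ≈ 10.4 mm, height ≈ 22.7 mm. Slicing at Δz = 2.8 mm — 8 equal slices spanning the solid's height, so layer i sits at z = i·h/8 — gives 8 non-empty perimeters. Each is a 10-segment closed polygon; G0 lifts to the layer z and rapids to the start vertex, then G1 traces the edges.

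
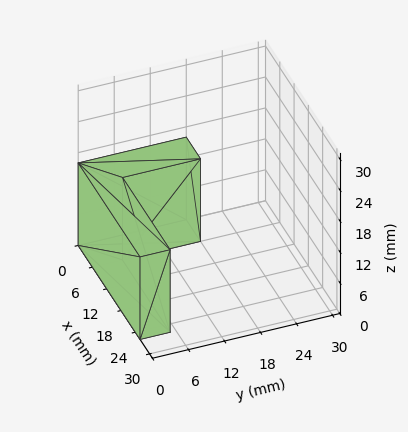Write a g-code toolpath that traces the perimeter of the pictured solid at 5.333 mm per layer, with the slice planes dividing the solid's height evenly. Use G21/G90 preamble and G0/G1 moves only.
Reading the render: the shape is an L-shaped prism: outer 26 × 18 mm, arm thicknesses ≈ 5 mm (horizontal) and 6 mm (vertical), extruded 16 mm in z (dimensions read to the nearest mm from the axis ticks). For the g-code, the solid's height is divided into equal slices at the stated Δz and each level perimeter traced with G1 moves after a G0 lift.

; perimeter-only toolpath
G21 ; units = mm
G90 ; absolute positioning
G28 ; home
; layer 1
G0 Z5.333
G0 X0.000 Y0.000
G1 X26.000 Y0.000
G1 X26.000 Y5.000
G1 X6.000 Y5.000
G1 X6.000 Y18.000
G1 X0.000 Y18.000
G1 X0.000 Y0.000
; layer 2
G0 Z10.667
G0 X0.000 Y0.000
G1 X26.000 Y0.000
G1 X26.000 Y5.000
G1 X6.000 Y5.000
G1 X6.000 Y18.000
G1 X0.000 Y18.000
G1 X0.000 Y0.000
; layer 3
G0 Z16.000
G0 X0.000 Y0.000
G1 X26.000 Y0.000
G1 X26.000 Y5.000
G1 X6.000 Y5.000
G1 X6.000 Y18.000
G1 X0.000 Y18.000
G1 X0.000 Y0.000
M2 ; end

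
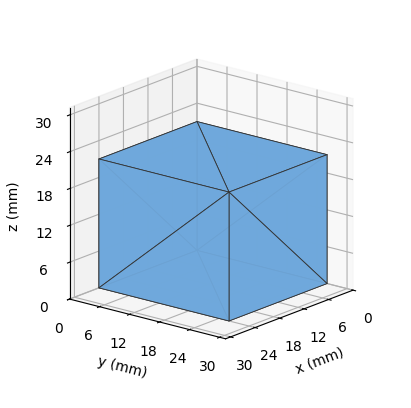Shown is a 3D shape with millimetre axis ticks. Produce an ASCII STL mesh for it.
Reading the render: the shape is a rectangular box, roughly 24 × 26 mm footprint and 21 mm tall (dimensions read to the nearest mm from the axis ticks). For the STL, each face is triangulated and given an outward normal.

solid part
  facet normal 0.0000 0.0000 -1.0000
    outer loop
      vertex 24.000 26.000 0.000
      vertex 24.000 0.000 0.000
      vertex 0.000 0.000 0.000
    endloop
  endfacet
  facet normal 0.0000 0.0000 -1.0000
    outer loop
      vertex 0.000 26.000 0.000
      vertex 24.000 26.000 0.000
      vertex 0.000 0.000 0.000
    endloop
  endfacet
  facet normal 0.0000 0.0000 1.0000
    outer loop
      vertex 0.000 0.000 21.000
      vertex 24.000 0.000 21.000
      vertex 24.000 26.000 21.000
    endloop
  endfacet
  facet normal 0.0000 0.0000 1.0000
    outer loop
      vertex 0.000 0.000 21.000
      vertex 24.000 26.000 21.000
      vertex 0.000 26.000 21.000
    endloop
  endfacet
  facet normal 0.0000 -1.0000 0.0000
    outer loop
      vertex 0.000 0.000 0.000
      vertex 24.000 0.000 0.000
      vertex 24.000 0.000 21.000
    endloop
  endfacet
  facet normal 0.0000 -1.0000 0.0000
    outer loop
      vertex 0.000 0.000 0.000
      vertex 24.000 0.000 21.000
      vertex 0.000 0.000 21.000
    endloop
  endfacet
  facet normal 0.0000 1.0000 0.0000
    outer loop
      vertex 24.000 26.000 21.000
      vertex 24.000 26.000 0.000
      vertex 0.000 26.000 0.000
    endloop
  endfacet
  facet normal 0.0000 1.0000 0.0000
    outer loop
      vertex 0.000 26.000 21.000
      vertex 24.000 26.000 21.000
      vertex 0.000 26.000 0.000
    endloop
  endfacet
  facet normal -1.0000 0.0000 0.0000
    outer loop
      vertex 0.000 26.000 21.000
      vertex 0.000 26.000 0.000
      vertex 0.000 0.000 0.000
    endloop
  endfacet
  facet normal -1.0000 0.0000 0.0000
    outer loop
      vertex 0.000 0.000 21.000
      vertex 0.000 26.000 21.000
      vertex 0.000 0.000 0.000
    endloop
  endfacet
  facet normal 1.0000 0.0000 0.0000
    outer loop
      vertex 24.000 0.000 0.000
      vertex 24.000 26.000 0.000
      vertex 24.000 26.000 21.000
    endloop
  endfacet
  facet normal 1.0000 0.0000 0.0000
    outer loop
      vertex 24.000 0.000 0.000
      vertex 24.000 26.000 21.000
      vertex 24.000 0.000 21.000
    endloop
  endfacet
endsolid part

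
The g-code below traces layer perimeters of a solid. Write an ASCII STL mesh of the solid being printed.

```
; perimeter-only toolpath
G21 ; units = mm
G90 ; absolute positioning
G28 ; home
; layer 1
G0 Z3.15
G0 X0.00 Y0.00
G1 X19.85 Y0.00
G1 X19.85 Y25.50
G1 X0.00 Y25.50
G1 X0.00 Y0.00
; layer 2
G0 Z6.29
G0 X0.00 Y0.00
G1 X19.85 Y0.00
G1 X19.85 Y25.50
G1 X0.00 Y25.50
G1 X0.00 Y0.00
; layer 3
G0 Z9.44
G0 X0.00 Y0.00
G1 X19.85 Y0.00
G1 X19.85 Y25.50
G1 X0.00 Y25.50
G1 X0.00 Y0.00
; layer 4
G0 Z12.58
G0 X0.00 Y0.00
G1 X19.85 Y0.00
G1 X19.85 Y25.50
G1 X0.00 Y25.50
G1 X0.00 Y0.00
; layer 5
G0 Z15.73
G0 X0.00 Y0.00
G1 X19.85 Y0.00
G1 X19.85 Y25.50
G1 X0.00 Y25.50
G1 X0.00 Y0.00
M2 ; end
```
solid part
  facet normal 0.0000 0.0000 -1.0000
    outer loop
      vertex 19.85 25.50 0.00
      vertex 19.85 0.00 0.00
      vertex 0.00 0.00 0.00
    endloop
  endfacet
  facet normal 0.0000 0.0000 -1.0000
    outer loop
      vertex 0.00 25.50 0.00
      vertex 19.85 25.50 0.00
      vertex 0.00 0.00 0.00
    endloop
  endfacet
  facet normal 0.0000 0.0000 1.0000
    outer loop
      vertex 0.00 0.00 15.73
      vertex 19.85 0.00 15.73
      vertex 19.85 25.50 15.73
    endloop
  endfacet
  facet normal 0.0000 0.0000 1.0000
    outer loop
      vertex 0.00 0.00 15.73
      vertex 19.85 25.50 15.73
      vertex 0.00 25.50 15.73
    endloop
  endfacet
  facet normal 0.0000 -1.0000 0.0000
    outer loop
      vertex 0.00 0.00 0.00
      vertex 19.85 0.00 0.00
      vertex 19.85 0.00 15.73
    endloop
  endfacet
  facet normal 0.0000 -1.0000 0.0000
    outer loop
      vertex 0.00 0.00 0.00
      vertex 19.85 0.00 15.73
      vertex 0.00 0.00 15.73
    endloop
  endfacet
  facet normal 0.0000 1.0000 0.0000
    outer loop
      vertex 19.85 25.50 15.73
      vertex 19.85 25.50 0.00
      vertex 0.00 25.50 0.00
    endloop
  endfacet
  facet normal 0.0000 1.0000 0.0000
    outer loop
      vertex 0.00 25.50 15.73
      vertex 19.85 25.50 15.73
      vertex 0.00 25.50 0.00
    endloop
  endfacet
  facet normal -1.0000 0.0000 0.0000
    outer loop
      vertex 0.00 25.50 15.73
      vertex 0.00 25.50 0.00
      vertex 0.00 0.00 0.00
    endloop
  endfacet
  facet normal -1.0000 0.0000 0.0000
    outer loop
      vertex 0.00 0.00 15.73
      vertex 0.00 25.50 15.73
      vertex 0.00 0.00 0.00
    endloop
  endfacet
  facet normal 1.0000 0.0000 0.0000
    outer loop
      vertex 19.85 0.00 0.00
      vertex 19.85 25.50 0.00
      vertex 19.85 25.50 15.73
    endloop
  endfacet
  facet normal 1.0000 0.0000 0.0000
    outer loop
      vertex 19.85 0.00 0.00
      vertex 19.85 25.50 15.73
      vertex 19.85 0.00 15.73
    endloop
  endfacet
endsolid part

The G0 Z moves step by Δz≈3.15 mm. Every layer's G1 loop is the same polygon, so the solid is a straight extrusion of it from z=0 to z≈15.7. Closing with flat bottom and top caps and triangulating gives 12 facets — a rectangular box, roughly 19.9 × 25.5 mm footprint and 15.7 mm tall.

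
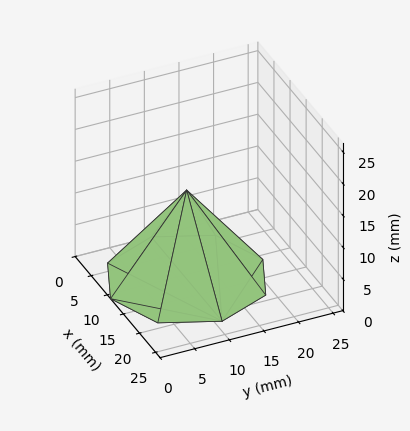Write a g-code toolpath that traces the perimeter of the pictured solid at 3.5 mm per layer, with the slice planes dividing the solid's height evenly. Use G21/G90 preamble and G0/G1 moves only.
Reading the render: the shape is a regular 8-sided pyramid, base circumscribed radius ≈ 11 mm, apex at z ≈ 14 mm (dimensions read to the nearest mm from the axis ticks). For the g-code, the solid's height is divided into equal slices at the stated Δz and each level perimeter traced with G1 moves after a G0 lift.

; perimeter-only toolpath
G21 ; units = mm
G90 ; absolute positioning
G28 ; home
; layer 1
G0 Z3.5
G0 X19.2 Y11.0
G1 X16.9 Y16.9
G1 X11.0 Y19.2
G1 X5.2 Y16.9
G1 X2.8 Y11.0
G1 X5.2 Y5.2
G1 X11.0 Y2.8
G1 X16.9 Y5.2
G1 X19.2 Y11.0
; layer 2
G0 Z7.0
G0 X16.5 Y11.0
G1 X14.9 Y14.9
G1 X11.0 Y16.5
G1 X7.1 Y14.9
G1 X5.5 Y11.0
G1 X7.1 Y7.1
G1 X11.0 Y5.5
G1 X14.9 Y7.1
G1 X16.5 Y11.0
; layer 3
G0 Z10.5
G0 X13.8 Y11.0
G1 X12.9 Y12.9
G1 X11.0 Y13.8
G1 X9.1 Y12.9
G1 X8.2 Y11.0
G1 X9.1 Y9.1
G1 X11.0 Y8.2
G1 X12.9 Y9.1
G1 X13.8 Y11.0
M2 ; end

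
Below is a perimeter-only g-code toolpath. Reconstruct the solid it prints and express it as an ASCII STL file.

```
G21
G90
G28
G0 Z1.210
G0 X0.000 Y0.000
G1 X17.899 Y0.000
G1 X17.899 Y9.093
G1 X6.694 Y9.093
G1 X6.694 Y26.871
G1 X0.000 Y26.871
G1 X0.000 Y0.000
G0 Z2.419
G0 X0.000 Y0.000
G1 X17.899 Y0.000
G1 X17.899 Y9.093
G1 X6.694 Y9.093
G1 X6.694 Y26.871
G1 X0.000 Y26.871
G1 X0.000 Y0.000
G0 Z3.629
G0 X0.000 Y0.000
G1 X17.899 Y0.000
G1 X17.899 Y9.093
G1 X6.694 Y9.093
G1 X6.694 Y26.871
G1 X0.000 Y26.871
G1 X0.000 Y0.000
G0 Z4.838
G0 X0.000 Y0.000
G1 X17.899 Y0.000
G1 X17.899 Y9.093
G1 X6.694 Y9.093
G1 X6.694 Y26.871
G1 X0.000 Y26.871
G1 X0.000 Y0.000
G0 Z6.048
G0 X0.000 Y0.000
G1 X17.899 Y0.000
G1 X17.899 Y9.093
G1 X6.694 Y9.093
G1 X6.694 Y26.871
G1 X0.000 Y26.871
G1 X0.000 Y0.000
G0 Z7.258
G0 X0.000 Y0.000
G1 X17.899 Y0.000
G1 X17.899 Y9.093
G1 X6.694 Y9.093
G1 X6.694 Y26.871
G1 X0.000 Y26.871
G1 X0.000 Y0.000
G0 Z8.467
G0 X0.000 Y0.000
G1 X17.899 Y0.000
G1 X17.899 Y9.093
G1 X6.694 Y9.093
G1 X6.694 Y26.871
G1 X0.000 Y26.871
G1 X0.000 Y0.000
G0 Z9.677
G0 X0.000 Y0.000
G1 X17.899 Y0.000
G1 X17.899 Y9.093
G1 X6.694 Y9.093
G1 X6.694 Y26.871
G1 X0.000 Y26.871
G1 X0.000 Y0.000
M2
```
solid part
  facet normal 0.0000 0.0000 -1.0000
    outer loop
      vertex 17.899 9.093 0.000
      vertex 17.899 0.000 0.000
      vertex 0.000 0.000 0.000
    endloop
  endfacet
  facet normal 0.0000 0.0000 -1.0000
    outer loop
      vertex 6.694 9.093 0.000
      vertex 17.899 9.093 0.000
      vertex 0.000 0.000 0.000
    endloop
  endfacet
  facet normal 0.0000 0.0000 -1.0000
    outer loop
      vertex 6.694 26.871 0.000
      vertex 6.694 9.093 0.000
      vertex 0.000 0.000 0.000
    endloop
  endfacet
  facet normal 0.0000 0.0000 -1.0000
    outer loop
      vertex 0.000 26.871 0.000
      vertex 6.694 26.871 0.000
      vertex 0.000 0.000 0.000
    endloop
  endfacet
  facet normal 0.0000 0.0000 1.0000
    outer loop
      vertex 0.000 0.000 9.677
      vertex 17.899 0.000 9.677
      vertex 17.899 9.093 9.677
    endloop
  endfacet
  facet normal 0.0000 0.0000 1.0000
    outer loop
      vertex 0.000 0.000 9.677
      vertex 17.899 9.093 9.677
      vertex 6.694 9.093 9.677
    endloop
  endfacet
  facet normal 0.0000 0.0000 1.0000
    outer loop
      vertex 0.000 0.000 9.677
      vertex 6.694 9.093 9.677
      vertex 6.694 26.871 9.677
    endloop
  endfacet
  facet normal 0.0000 0.0000 1.0000
    outer loop
      vertex 0.000 0.000 9.677
      vertex 6.694 26.871 9.677
      vertex 0.000 26.871 9.677
    endloop
  endfacet
  facet normal 0.0000 -1.0000 0.0000
    outer loop
      vertex 0.000 0.000 0.000
      vertex 17.899 0.000 0.000
      vertex 17.899 0.000 9.677
    endloop
  endfacet
  facet normal 0.0000 -1.0000 0.0000
    outer loop
      vertex 0.000 0.000 0.000
      vertex 17.899 0.000 9.677
      vertex 0.000 0.000 9.677
    endloop
  endfacet
  facet normal 1.0000 0.0000 0.0000
    outer loop
      vertex 17.899 0.000 0.000
      vertex 17.899 9.093 0.000
      vertex 17.899 9.093 9.677
    endloop
  endfacet
  facet normal 1.0000 0.0000 0.0000
    outer loop
      vertex 17.899 0.000 0.000
      vertex 17.899 9.093 9.677
      vertex 17.899 0.000 9.677
    endloop
  endfacet
  facet normal 0.0000 1.0000 0.0000
    outer loop
      vertex 17.899 9.093 0.000
      vertex 6.694 9.093 0.000
      vertex 6.694 9.093 9.677
    endloop
  endfacet
  facet normal 0.0000 1.0000 0.0000
    outer loop
      vertex 17.899 9.093 0.000
      vertex 6.694 9.093 9.677
      vertex 17.899 9.093 9.677
    endloop
  endfacet
  facet normal 1.0000 0.0000 0.0000
    outer loop
      vertex 6.694 9.093 0.000
      vertex 6.694 26.871 0.000
      vertex 6.694 26.871 9.677
    endloop
  endfacet
  facet normal 1.0000 0.0000 0.0000
    outer loop
      vertex 6.694 9.093 0.000
      vertex 6.694 26.871 9.677
      vertex 6.694 9.093 9.677
    endloop
  endfacet
  facet normal 0.0000 1.0000 0.0000
    outer loop
      vertex 6.694 26.871 0.000
      vertex 0.000 26.871 0.000
      vertex 0.000 26.871 9.677
    endloop
  endfacet
  facet normal 0.0000 1.0000 0.0000
    outer loop
      vertex 6.694 26.871 0.000
      vertex 0.000 26.871 9.677
      vertex 6.694 26.871 9.677
    endloop
  endfacet
  facet normal -1.0000 0.0000 0.0000
    outer loop
      vertex 0.000 26.871 0.000
      vertex 0.000 0.000 0.000
      vertex 0.000 0.000 9.677
    endloop
  endfacet
  facet normal -1.0000 0.0000 0.0000
    outer loop
      vertex 0.000 26.871 0.000
      vertex 0.000 0.000 9.677
      vertex 0.000 26.871 9.677
    endloop
  endfacet
endsolid part

The G0 Z moves step by Δz≈1.210 mm. Every layer's G1 loop is the same polygon, so the solid is a straight extrusion of it from z=0 to z≈9.68. Closing with flat bottom and top caps and triangulating gives 20 facets — an L-shaped prism: outer 17.9 × 26.9 mm, arm thicknesses ≈ 9.09 mm (horizontal) and 6.69 mm (vertical), extruded 9.68 mm in z.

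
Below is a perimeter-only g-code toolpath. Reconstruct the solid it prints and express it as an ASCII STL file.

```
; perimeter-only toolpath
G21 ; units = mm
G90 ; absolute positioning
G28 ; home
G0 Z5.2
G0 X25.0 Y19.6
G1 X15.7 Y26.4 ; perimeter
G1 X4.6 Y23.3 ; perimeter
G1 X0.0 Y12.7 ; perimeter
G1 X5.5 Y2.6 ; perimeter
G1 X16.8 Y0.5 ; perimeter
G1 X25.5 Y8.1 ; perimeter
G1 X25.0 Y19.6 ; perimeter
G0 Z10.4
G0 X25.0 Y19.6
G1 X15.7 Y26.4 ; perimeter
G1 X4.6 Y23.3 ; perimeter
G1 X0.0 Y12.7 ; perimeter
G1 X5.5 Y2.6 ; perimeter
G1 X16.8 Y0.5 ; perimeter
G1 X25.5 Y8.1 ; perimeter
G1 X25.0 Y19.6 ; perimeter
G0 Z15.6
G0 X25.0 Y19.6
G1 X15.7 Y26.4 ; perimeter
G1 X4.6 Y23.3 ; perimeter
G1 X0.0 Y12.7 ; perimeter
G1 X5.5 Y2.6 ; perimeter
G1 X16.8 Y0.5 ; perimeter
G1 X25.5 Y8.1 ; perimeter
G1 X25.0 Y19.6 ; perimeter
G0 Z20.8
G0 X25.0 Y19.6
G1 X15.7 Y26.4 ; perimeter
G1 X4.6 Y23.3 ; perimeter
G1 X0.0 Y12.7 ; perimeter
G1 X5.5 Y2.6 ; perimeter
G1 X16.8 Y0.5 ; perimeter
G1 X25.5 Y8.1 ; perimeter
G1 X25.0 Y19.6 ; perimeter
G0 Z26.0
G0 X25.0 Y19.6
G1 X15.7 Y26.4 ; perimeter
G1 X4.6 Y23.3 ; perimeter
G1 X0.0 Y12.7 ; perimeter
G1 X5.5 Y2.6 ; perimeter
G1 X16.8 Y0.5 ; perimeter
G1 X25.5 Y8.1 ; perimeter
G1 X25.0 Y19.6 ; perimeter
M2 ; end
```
solid part
  facet normal 0.0000 0.0000 -1.0000
    outer loop
      vertex 4.6 23.3 0.0
      vertex 15.7 26.4 0.0
      vertex 25.0 19.6 0.0
    endloop
  endfacet
  facet normal 0.0000 0.0000 -1.0000
    outer loop
      vertex 0.0 12.7 0.0
      vertex 4.6 23.3 0.0
      vertex 25.0 19.6 0.0
    endloop
  endfacet
  facet normal 0.0000 0.0000 -1.0000
    outer loop
      vertex 5.5 2.6 0.0
      vertex 0.0 12.7 0.0
      vertex 25.0 19.6 0.0
    endloop
  endfacet
  facet normal 0.0000 0.0000 -1.0000
    outer loop
      vertex 16.8 0.5 0.0
      vertex 5.5 2.6 0.0
      vertex 25.0 19.6 0.0
    endloop
  endfacet
  facet normal 0.0000 0.0000 -1.0000
    outer loop
      vertex 25.5 8.1 0.0
      vertex 16.8 0.5 0.0
      vertex 25.0 19.6 0.0
    endloop
  endfacet
  facet normal 0.0000 0.0000 1.0000
    outer loop
      vertex 25.0 19.6 26.0
      vertex 15.7 26.4 26.0
      vertex 4.6 23.3 26.0
    endloop
  endfacet
  facet normal 0.0000 0.0000 1.0000
    outer loop
      vertex 25.0 19.6 26.0
      vertex 4.6 23.3 26.0
      vertex 0.0 12.7 26.0
    endloop
  endfacet
  facet normal 0.0000 0.0000 1.0000
    outer loop
      vertex 25.0 19.6 26.0
      vertex 0.0 12.7 26.0
      vertex 5.5 2.6 26.0
    endloop
  endfacet
  facet normal 0.0000 0.0000 1.0000
    outer loop
      vertex 25.0 19.6 26.0
      vertex 5.5 2.6 26.0
      vertex 16.8 0.5 26.0
    endloop
  endfacet
  facet normal 0.0000 0.0000 1.0000
    outer loop
      vertex 25.0 19.6 26.0
      vertex 16.8 0.5 26.0
      vertex 25.5 8.1 26.0
    endloop
  endfacet
  facet normal 0.5902 0.8072 0.0000
    outer loop
      vertex 25.0 19.6 0.0
      vertex 15.7 26.4 0.0
      vertex 15.7 26.4 26.0
    endloop
  endfacet
  facet normal 0.5902 0.8072 0.0000
    outer loop
      vertex 25.0 19.6 0.0
      vertex 15.7 26.4 26.0
      vertex 25.0 19.6 26.0
    endloop
  endfacet
  facet normal -0.2690 0.9631 0.0000
    outer loop
      vertex 15.7 26.4 0.0
      vertex 4.6 23.3 0.0
      vertex 4.6 23.3 26.0
    endloop
  endfacet
  facet normal -0.2690 0.9631 0.0000
    outer loop
      vertex 15.7 26.4 0.0
      vertex 4.6 23.3 26.0
      vertex 15.7 26.4 26.0
    endloop
  endfacet
  facet normal -0.9173 0.3981 0.0000
    outer loop
      vertex 4.6 23.3 0.0
      vertex 0.0 12.7 0.0
      vertex 0.0 12.7 26.0
    endloop
  endfacet
  facet normal -0.9173 0.3981 0.0000
    outer loop
      vertex 4.6 23.3 0.0
      vertex 0.0 12.7 26.0
      vertex 4.6 23.3 26.0
    endloop
  endfacet
  facet normal -0.8782 -0.4782 0.0000
    outer loop
      vertex 0.0 12.7 0.0
      vertex 5.5 2.6 0.0
      vertex 5.5 2.6 26.0
    endloop
  endfacet
  facet normal -0.8782 -0.4782 0.0000
    outer loop
      vertex 0.0 12.7 0.0
      vertex 5.5 2.6 26.0
      vertex 0.0 12.7 26.0
    endloop
  endfacet
  facet normal -0.1827 -0.9832 0.0000
    outer loop
      vertex 5.5 2.6 0.0
      vertex 16.8 0.5 0.0
      vertex 16.8 0.5 26.0
    endloop
  endfacet
  facet normal -0.1827 -0.9832 0.0000
    outer loop
      vertex 5.5 2.6 0.0
      vertex 16.8 0.5 26.0
      vertex 5.5 2.6 26.0
    endloop
  endfacet
  facet normal 0.6579 -0.7531 0.0000
    outer loop
      vertex 16.8 0.5 0.0
      vertex 25.5 8.1 0.0
      vertex 25.5 8.1 26.0
    endloop
  endfacet
  facet normal 0.6579 -0.7531 0.0000
    outer loop
      vertex 16.8 0.5 0.0
      vertex 25.5 8.1 26.0
      vertex 16.8 0.5 26.0
    endloop
  endfacet
  facet normal 0.9991 0.0434 0.0000
    outer loop
      vertex 25.5 8.1 0.0
      vertex 25.0 19.6 0.0
      vertex 25.0 19.6 26.0
    endloop
  endfacet
  facet normal 0.9991 0.0434 0.0000
    outer loop
      vertex 25.5 8.1 0.0
      vertex 25.0 19.6 26.0
      vertex 25.5 8.1 26.0
    endloop
  endfacet
endsolid part

The G0 Z moves step by Δz≈5.2 mm. Every layer's G1 loop is the same polygon, so the solid is a straight extrusion of it from z=0 to z≈26. Closing with flat bottom and top caps and triangulating gives 24 facets — a regular 7-sided prism (a cylinder approximated with 7 flat sides), circumscribed radius ≈ 13.3 mm, height ≈ 26 mm.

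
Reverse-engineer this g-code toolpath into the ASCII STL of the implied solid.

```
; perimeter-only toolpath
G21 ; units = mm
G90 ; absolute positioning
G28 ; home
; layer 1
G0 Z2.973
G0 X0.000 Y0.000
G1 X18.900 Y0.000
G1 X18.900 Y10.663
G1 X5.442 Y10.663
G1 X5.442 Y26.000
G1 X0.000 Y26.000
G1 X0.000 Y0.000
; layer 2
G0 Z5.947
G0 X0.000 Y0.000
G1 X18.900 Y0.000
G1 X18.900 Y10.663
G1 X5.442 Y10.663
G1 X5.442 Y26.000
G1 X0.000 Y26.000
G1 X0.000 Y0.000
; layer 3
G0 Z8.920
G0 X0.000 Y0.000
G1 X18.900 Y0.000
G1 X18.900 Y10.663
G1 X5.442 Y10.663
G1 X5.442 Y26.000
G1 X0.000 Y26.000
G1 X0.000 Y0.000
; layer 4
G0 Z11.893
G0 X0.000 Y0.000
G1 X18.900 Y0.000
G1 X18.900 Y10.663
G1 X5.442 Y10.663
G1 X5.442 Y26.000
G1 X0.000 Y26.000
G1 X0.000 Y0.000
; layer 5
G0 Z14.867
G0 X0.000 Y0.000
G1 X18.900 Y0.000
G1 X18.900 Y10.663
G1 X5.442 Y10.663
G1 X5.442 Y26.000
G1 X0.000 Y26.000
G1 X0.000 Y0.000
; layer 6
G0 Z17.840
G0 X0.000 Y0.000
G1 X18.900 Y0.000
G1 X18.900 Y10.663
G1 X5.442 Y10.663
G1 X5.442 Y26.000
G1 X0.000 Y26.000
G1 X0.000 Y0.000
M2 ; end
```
solid part
  facet normal 0.0000 0.0000 -1.0000
    outer loop
      vertex 18.900 10.663 0.000
      vertex 18.900 0.000 0.000
      vertex 0.000 0.000 0.000
    endloop
  endfacet
  facet normal 0.0000 0.0000 -1.0000
    outer loop
      vertex 5.442 10.663 0.000
      vertex 18.900 10.663 0.000
      vertex 0.000 0.000 0.000
    endloop
  endfacet
  facet normal 0.0000 0.0000 -1.0000
    outer loop
      vertex 5.442 26.000 0.000
      vertex 5.442 10.663 0.000
      vertex 0.000 0.000 0.000
    endloop
  endfacet
  facet normal 0.0000 0.0000 -1.0000
    outer loop
      vertex 0.000 26.000 0.000
      vertex 5.442 26.000 0.000
      vertex 0.000 0.000 0.000
    endloop
  endfacet
  facet normal 0.0000 0.0000 1.0000
    outer loop
      vertex 0.000 0.000 17.840
      vertex 18.900 0.000 17.840
      vertex 18.900 10.663 17.840
    endloop
  endfacet
  facet normal 0.0000 0.0000 1.0000
    outer loop
      vertex 0.000 0.000 17.840
      vertex 18.900 10.663 17.840
      vertex 5.442 10.663 17.840
    endloop
  endfacet
  facet normal 0.0000 0.0000 1.0000
    outer loop
      vertex 0.000 0.000 17.840
      vertex 5.442 10.663 17.840
      vertex 5.442 26.000 17.840
    endloop
  endfacet
  facet normal 0.0000 0.0000 1.0000
    outer loop
      vertex 0.000 0.000 17.840
      vertex 5.442 26.000 17.840
      vertex 0.000 26.000 17.840
    endloop
  endfacet
  facet normal 0.0000 -1.0000 0.0000
    outer loop
      vertex 0.000 0.000 0.000
      vertex 18.900 0.000 0.000
      vertex 18.900 0.000 17.840
    endloop
  endfacet
  facet normal 0.0000 -1.0000 0.0000
    outer loop
      vertex 0.000 0.000 0.000
      vertex 18.900 0.000 17.840
      vertex 0.000 0.000 17.840
    endloop
  endfacet
  facet normal 1.0000 0.0000 0.0000
    outer loop
      vertex 18.900 0.000 0.000
      vertex 18.900 10.663 0.000
      vertex 18.900 10.663 17.840
    endloop
  endfacet
  facet normal 1.0000 0.0000 0.0000
    outer loop
      vertex 18.900 0.000 0.000
      vertex 18.900 10.663 17.840
      vertex 18.900 0.000 17.840
    endloop
  endfacet
  facet normal 0.0000 1.0000 0.0000
    outer loop
      vertex 18.900 10.663 0.000
      vertex 5.442 10.663 0.000
      vertex 5.442 10.663 17.840
    endloop
  endfacet
  facet normal 0.0000 1.0000 0.0000
    outer loop
      vertex 18.900 10.663 0.000
      vertex 5.442 10.663 17.840
      vertex 18.900 10.663 17.840
    endloop
  endfacet
  facet normal 1.0000 0.0000 0.0000
    outer loop
      vertex 5.442 10.663 0.000
      vertex 5.442 26.000 0.000
      vertex 5.442 26.000 17.840
    endloop
  endfacet
  facet normal 1.0000 0.0000 0.0000
    outer loop
      vertex 5.442 10.663 0.000
      vertex 5.442 26.000 17.840
      vertex 5.442 10.663 17.840
    endloop
  endfacet
  facet normal 0.0000 1.0000 0.0000
    outer loop
      vertex 5.442 26.000 0.000
      vertex 0.000 26.000 0.000
      vertex 0.000 26.000 17.840
    endloop
  endfacet
  facet normal 0.0000 1.0000 0.0000
    outer loop
      vertex 5.442 26.000 0.000
      vertex 0.000 26.000 17.840
      vertex 5.442 26.000 17.840
    endloop
  endfacet
  facet normal -1.0000 0.0000 0.0000
    outer loop
      vertex 0.000 26.000 0.000
      vertex 0.000 0.000 0.000
      vertex 0.000 0.000 17.840
    endloop
  endfacet
  facet normal -1.0000 0.0000 0.0000
    outer loop
      vertex 0.000 26.000 0.000
      vertex 0.000 0.000 17.840
      vertex 0.000 26.000 17.840
    endloop
  endfacet
endsolid part

The G0 Z moves step by Δz≈2.973 mm. Every layer's G1 loop is the same polygon, so the solid is a straight extrusion of it from z=0 to z≈17.8. Closing with flat bottom and top caps and triangulating gives 20 facets — an L-shaped prism: outer 18.9 × 26 mm, arm thicknesses ≈ 10.7 mm (horizontal) and 5.44 mm (vertical), extruded 17.8 mm in z.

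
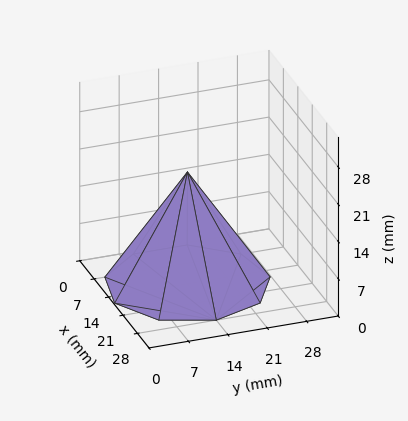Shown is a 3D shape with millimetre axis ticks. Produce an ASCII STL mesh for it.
Reading the render: the shape is a regular 9-sided pyramid, base circumscribed radius ≈ 14 mm, apex at z ≈ 21 mm (dimensions read to the nearest mm from the axis ticks). For the STL, each face is triangulated and given an outward normal.

solid part
  facet normal 0.0000 0.0000 -1.0000
    outer loop
      vertex 16.4 27.8 0.0
      vertex 24.7 23.0 0.0
      vertex 28.0 14.0 0.0
    endloop
  endfacet
  facet normal 0.0000 0.0000 -1.0000
    outer loop
      vertex 7.0 26.1 0.0
      vertex 16.4 27.8 0.0
      vertex 28.0 14.0 0.0
    endloop
  endfacet
  facet normal 0.0000 0.0000 -1.0000
    outer loop
      vertex 0.8 18.8 0.0
      vertex 7.0 26.1 0.0
      vertex 28.0 14.0 0.0
    endloop
  endfacet
  facet normal 0.0000 0.0000 -1.0000
    outer loop
      vertex 0.8 9.2 0.0
      vertex 0.8 18.8 0.0
      vertex 28.0 14.0 0.0
    endloop
  endfacet
  facet normal 0.0000 0.0000 -1.0000
    outer loop
      vertex 7.0 1.9 0.0
      vertex 0.8 9.2 0.0
      vertex 28.0 14.0 0.0
    endloop
  endfacet
  facet normal 0.0000 0.0000 -1.0000
    outer loop
      vertex 16.4 0.2 0.0
      vertex 7.0 1.9 0.0
      vertex 28.0 14.0 0.0
    endloop
  endfacet
  facet normal 0.0000 0.0000 -1.0000
    outer loop
      vertex 24.7 5.0 0.0
      vertex 16.4 0.2 0.0
      vertex 28.0 14.0 0.0
    endloop
  endfacet
  facet normal 0.7958 0.2918 0.5306
    outer loop
      vertex 28.0 14.0 0.0
      vertex 24.7 23.0 0.0
      vertex 14.0 14.0 21.0
    endloop
  endfacet
  facet normal 0.4243 0.7337 0.5307
    outer loop
      vertex 24.7 23.0 0.0
      vertex 16.4 27.8 0.0
      vertex 14.0 14.0 21.0
    endloop
  endfacet
  facet normal -0.1508 0.8340 0.5308
    outer loop
      vertex 16.4 27.8 0.0
      vertex 7.0 26.1 0.0
      vertex 14.0 14.0 21.0
    endloop
  endfacet
  facet normal -0.6457 0.5484 0.5313
    outer loop
      vertex 7.0 26.1 0.0
      vertex 0.8 18.8 0.0
      vertex 14.0 14.0 21.0
    endloop
  endfacet
  facet normal -0.8466 0.0000 0.5322
    outer loop
      vertex 0.8 18.8 0.0
      vertex 0.8 9.2 0.0
      vertex 14.0 14.0 21.0
    endloop
  endfacet
  facet normal -0.6457 -0.5484 0.5313
    outer loop
      vertex 0.8 9.2 0.0
      vertex 7.0 1.9 0.0
      vertex 14.0 14.0 21.0
    endloop
  endfacet
  facet normal -0.1508 -0.8340 0.5308
    outer loop
      vertex 7.0 1.9 0.0
      vertex 16.4 0.2 0.0
      vertex 14.0 14.0 21.0
    endloop
  endfacet
  facet normal 0.4243 -0.7337 0.5307
    outer loop
      vertex 16.4 0.2 0.0
      vertex 24.7 5.0 0.0
      vertex 14.0 14.0 21.0
    endloop
  endfacet
  facet normal 0.7958 -0.2918 0.5306
    outer loop
      vertex 24.7 5.0 0.0
      vertex 28.0 14.0 0.0
      vertex 14.0 14.0 21.0
    endloop
  endfacet
endsolid part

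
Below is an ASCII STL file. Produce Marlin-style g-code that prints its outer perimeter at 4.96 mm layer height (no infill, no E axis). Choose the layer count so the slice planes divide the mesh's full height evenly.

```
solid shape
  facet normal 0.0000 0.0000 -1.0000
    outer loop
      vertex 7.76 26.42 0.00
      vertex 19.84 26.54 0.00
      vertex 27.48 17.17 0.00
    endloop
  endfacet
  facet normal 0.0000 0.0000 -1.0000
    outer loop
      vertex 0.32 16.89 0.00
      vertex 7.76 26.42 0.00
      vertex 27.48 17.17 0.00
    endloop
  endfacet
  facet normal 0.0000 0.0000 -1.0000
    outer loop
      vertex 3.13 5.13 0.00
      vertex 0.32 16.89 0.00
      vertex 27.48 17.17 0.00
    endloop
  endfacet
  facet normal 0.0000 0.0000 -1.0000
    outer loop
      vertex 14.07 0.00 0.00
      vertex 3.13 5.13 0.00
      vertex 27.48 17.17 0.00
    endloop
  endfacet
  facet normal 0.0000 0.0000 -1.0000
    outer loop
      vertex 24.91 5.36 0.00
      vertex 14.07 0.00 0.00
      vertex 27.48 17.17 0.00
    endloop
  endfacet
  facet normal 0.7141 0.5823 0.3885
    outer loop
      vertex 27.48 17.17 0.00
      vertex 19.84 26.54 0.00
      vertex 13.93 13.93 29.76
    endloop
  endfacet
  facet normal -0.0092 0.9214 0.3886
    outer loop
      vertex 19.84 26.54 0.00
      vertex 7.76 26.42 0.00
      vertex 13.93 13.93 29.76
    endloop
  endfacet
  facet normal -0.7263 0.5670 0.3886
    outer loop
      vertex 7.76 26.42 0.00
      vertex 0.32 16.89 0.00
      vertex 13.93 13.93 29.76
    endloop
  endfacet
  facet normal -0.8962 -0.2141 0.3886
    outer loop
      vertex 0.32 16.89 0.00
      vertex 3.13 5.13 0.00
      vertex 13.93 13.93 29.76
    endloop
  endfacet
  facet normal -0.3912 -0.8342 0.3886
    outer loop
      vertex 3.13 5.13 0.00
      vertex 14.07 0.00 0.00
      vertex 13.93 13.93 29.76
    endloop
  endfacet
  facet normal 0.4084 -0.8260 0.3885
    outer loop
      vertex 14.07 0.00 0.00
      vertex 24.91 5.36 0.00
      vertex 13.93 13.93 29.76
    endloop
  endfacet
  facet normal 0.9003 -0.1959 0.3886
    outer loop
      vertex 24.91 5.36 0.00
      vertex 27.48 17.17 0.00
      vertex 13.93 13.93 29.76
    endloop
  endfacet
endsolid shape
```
; perimeter-only toolpath
G21 ; units = mm
G90 ; absolute positioning
G28 ; home
; layer 1
G0 Z4.96
G0 X25.22 Y16.63
G1 X18.86 Y24.44
G1 X8.79 Y24.34
G1 X2.59 Y16.40
G1 X4.93 Y6.60
G1 X14.05 Y2.32
G1 X23.08 Y6.79
G1 X25.22 Y16.63
; layer 2
G0 Z9.92
G0 X22.96 Y16.09
G1 X17.87 Y22.34
G1 X9.82 Y22.26
G1 X4.86 Y15.90
G1 X6.73 Y8.06
G1 X14.02 Y4.64
G1 X21.25 Y8.22
G1 X22.96 Y16.09
; layer 3
G0 Z14.88
G0 X20.70 Y15.55
G1 X16.88 Y20.23
G1 X10.84 Y20.18
G1 X7.12 Y15.41
G1 X8.53 Y9.53
G1 X14.00 Y6.96
G1 X19.42 Y9.64
G1 X20.70 Y15.55
; layer 4
G0 Z19.84
G0 X18.45 Y15.01
G1 X15.90 Y18.13
G1 X11.87 Y18.09
G1 X9.39 Y14.92
G1 X10.33 Y11.00
G1 X13.98 Y9.29
G1 X17.59 Y11.07
G1 X18.45 Y15.01
; layer 5
G0 Z24.80
G0 X16.19 Y14.47
G1 X14.92 Y16.03
G1 X12.90 Y16.01
G1 X11.66 Y14.42
G1 X12.13 Y12.46
G1 X13.95 Y11.61
G1 X15.76 Y12.50
G1 X16.19 Y14.47
M2 ; end

The solid is a regular 7-sided pyramid, base circumscribed radius ≈ 13.9 mm, apex at z ≈ 29.8 mm. Slicing at Δz = 4.96 mm — 6 equal slices spanning the solid's height, so layer i sits at z = i·h/6 — gives 5 non-empty perimeters. Each is a 7-segment closed polygon; G0 lifts to the layer z and rapids to the start vertex, then G1 traces the edges. The cross-section shrinks linearly with z (the slice at the apex is degenerate and omitted).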